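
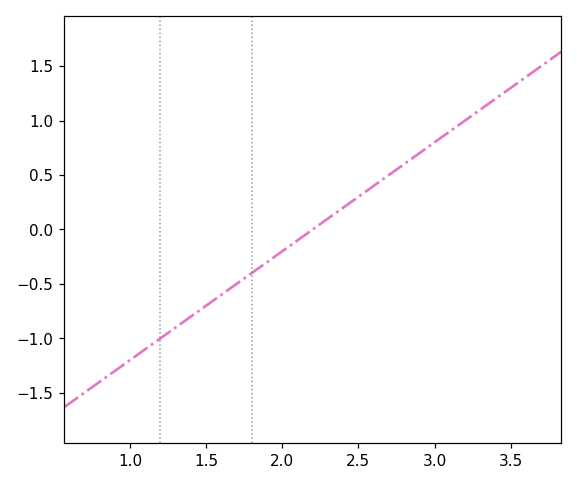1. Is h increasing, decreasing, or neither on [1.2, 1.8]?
increasing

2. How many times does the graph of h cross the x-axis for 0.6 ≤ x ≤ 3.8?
1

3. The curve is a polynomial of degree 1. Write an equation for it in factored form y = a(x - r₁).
y = 1(x - 2.2)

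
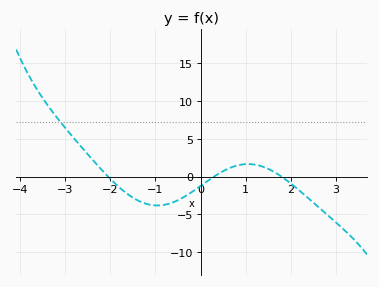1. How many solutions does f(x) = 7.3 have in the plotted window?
1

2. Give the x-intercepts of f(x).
-2, 0.2, 1.8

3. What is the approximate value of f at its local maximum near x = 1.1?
1.5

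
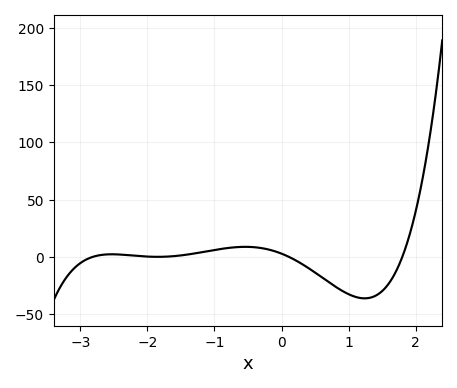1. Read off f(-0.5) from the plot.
8.51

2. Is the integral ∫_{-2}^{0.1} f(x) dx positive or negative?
positive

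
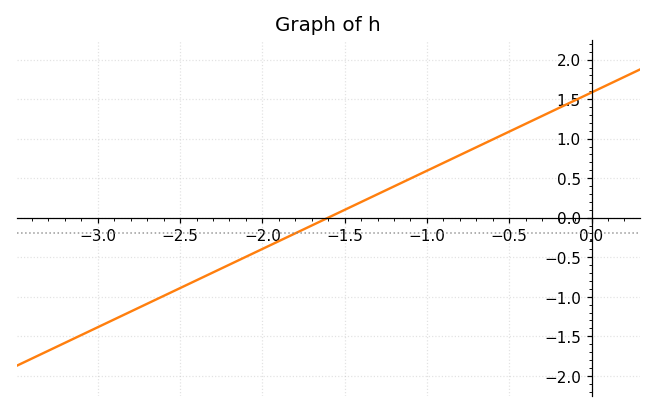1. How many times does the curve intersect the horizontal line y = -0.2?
1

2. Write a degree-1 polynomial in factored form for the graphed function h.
y = 0.99(x + 1.6)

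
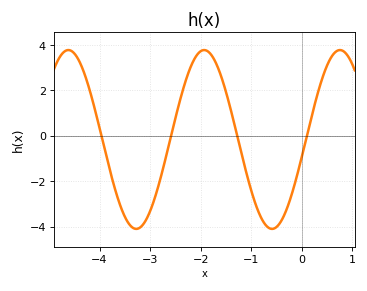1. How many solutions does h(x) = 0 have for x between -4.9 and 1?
4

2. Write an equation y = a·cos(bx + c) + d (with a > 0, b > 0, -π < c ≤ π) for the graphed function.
y = 3.94cos(2.3x - 1.8) - 0.16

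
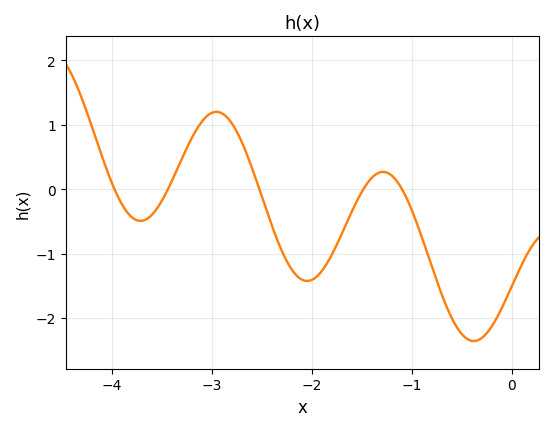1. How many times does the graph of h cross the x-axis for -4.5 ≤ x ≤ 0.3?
5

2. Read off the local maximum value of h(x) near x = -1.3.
0.3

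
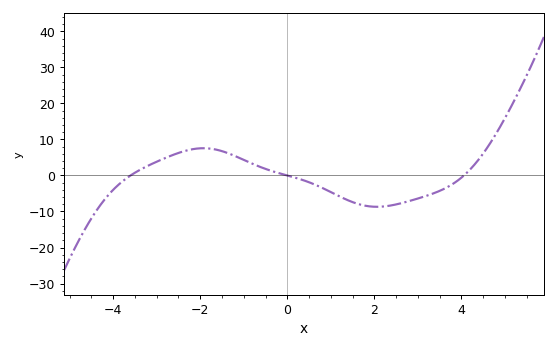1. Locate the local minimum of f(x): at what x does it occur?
2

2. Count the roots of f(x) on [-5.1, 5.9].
3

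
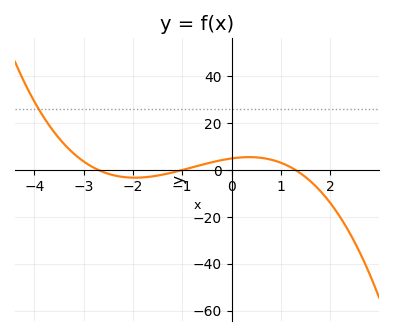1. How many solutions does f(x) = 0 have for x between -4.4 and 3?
3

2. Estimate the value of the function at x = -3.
4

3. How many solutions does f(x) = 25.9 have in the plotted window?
1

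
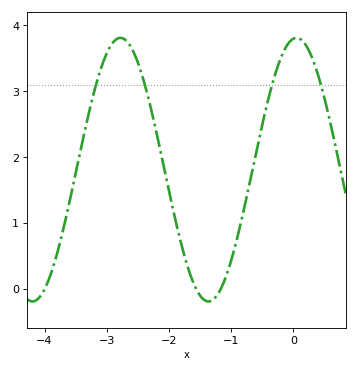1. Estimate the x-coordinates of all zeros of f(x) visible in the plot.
-4, -1.56, -1.17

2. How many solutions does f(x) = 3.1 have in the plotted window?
4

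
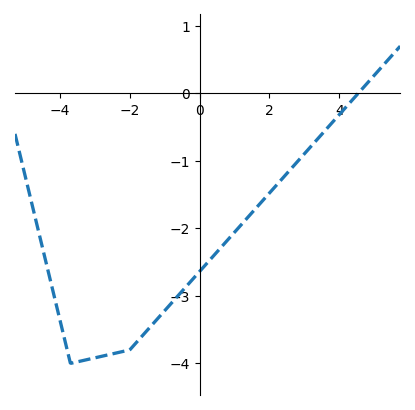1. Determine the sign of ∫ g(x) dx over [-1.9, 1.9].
negative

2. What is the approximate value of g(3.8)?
-0.4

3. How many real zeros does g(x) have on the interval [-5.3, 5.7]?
1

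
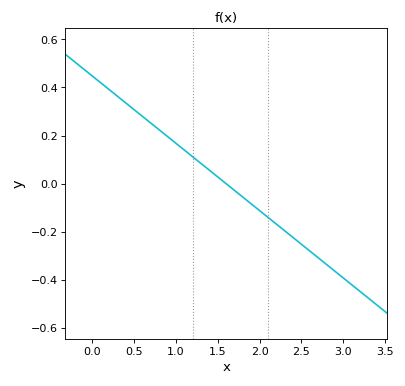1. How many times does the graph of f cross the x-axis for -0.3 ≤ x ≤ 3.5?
1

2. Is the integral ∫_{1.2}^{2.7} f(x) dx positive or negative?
negative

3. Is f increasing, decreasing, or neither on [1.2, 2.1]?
decreasing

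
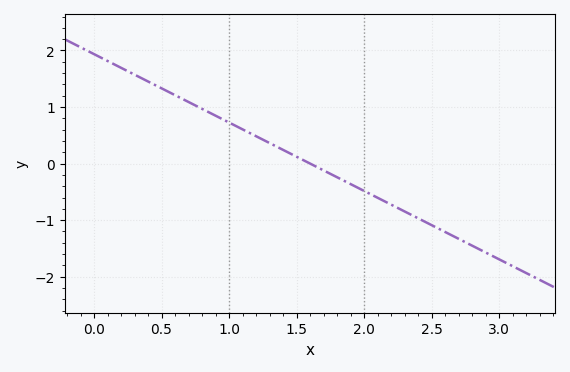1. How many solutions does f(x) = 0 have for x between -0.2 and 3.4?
1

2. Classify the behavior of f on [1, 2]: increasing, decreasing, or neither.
decreasing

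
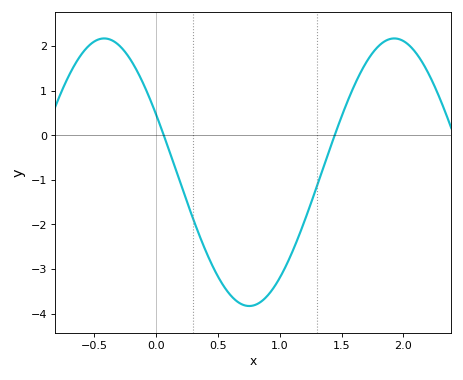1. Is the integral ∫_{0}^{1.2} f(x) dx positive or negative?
negative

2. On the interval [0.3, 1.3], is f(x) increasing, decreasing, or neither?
neither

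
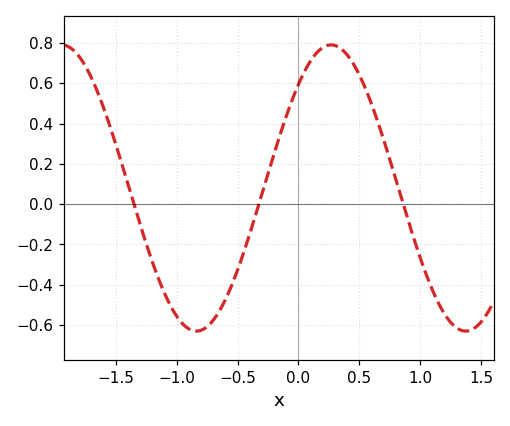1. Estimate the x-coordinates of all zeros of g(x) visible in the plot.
-1.35, -0.325, 0.861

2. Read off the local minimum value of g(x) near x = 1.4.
-0.63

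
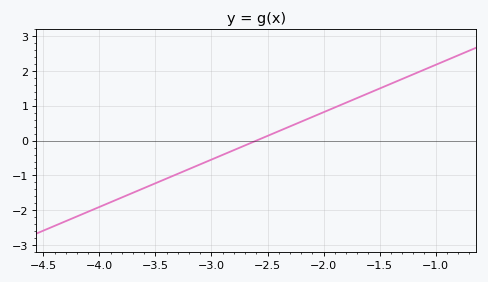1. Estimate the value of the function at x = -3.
-0.5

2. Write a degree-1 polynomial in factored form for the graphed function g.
y = 1.36(x + 2.6)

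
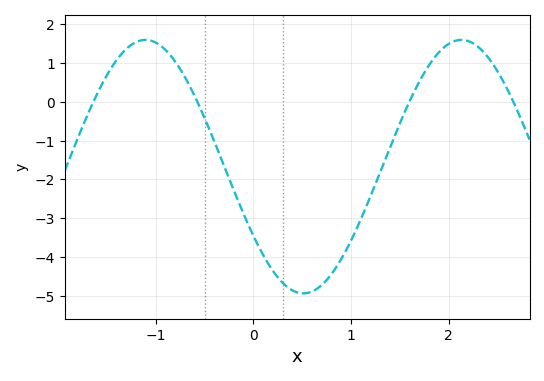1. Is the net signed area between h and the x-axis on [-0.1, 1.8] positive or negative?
negative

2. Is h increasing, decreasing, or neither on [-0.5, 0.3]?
decreasing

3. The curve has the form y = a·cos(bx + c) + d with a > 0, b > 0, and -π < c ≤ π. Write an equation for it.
y = 3.27cos(1.9x + 2.2) - 1.67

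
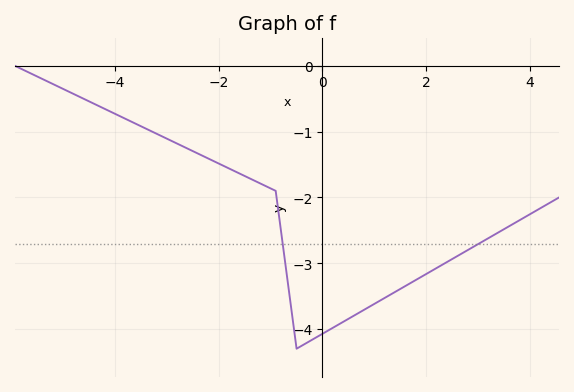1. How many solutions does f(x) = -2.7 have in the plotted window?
2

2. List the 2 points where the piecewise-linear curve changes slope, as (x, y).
(-0.9, -1.9); (-0.5, -4.3)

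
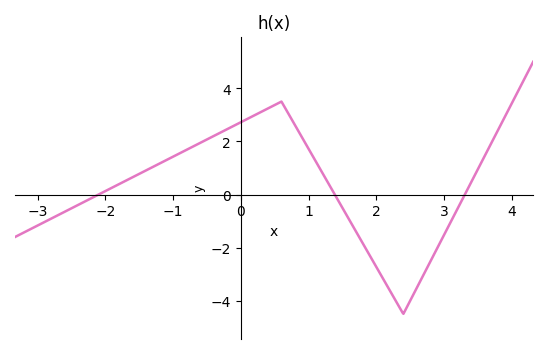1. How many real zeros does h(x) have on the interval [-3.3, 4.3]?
3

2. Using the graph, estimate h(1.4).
0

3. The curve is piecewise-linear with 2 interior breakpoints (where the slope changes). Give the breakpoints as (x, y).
(0.6, 3.5); (2.4, -4.5)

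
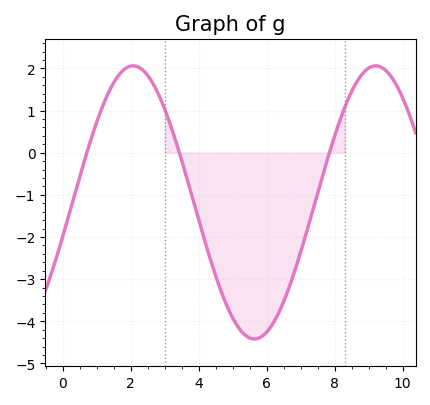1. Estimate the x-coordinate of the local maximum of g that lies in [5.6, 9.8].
9.21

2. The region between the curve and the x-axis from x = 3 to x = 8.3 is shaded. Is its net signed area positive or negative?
negative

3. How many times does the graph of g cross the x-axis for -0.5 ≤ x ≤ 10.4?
3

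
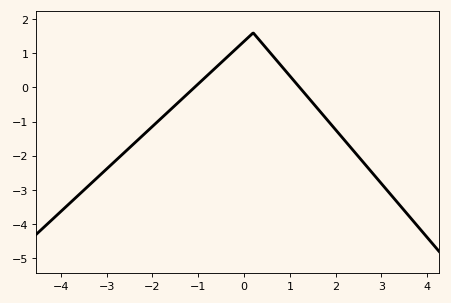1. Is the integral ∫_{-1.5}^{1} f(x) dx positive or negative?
positive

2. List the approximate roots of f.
-1, 1.2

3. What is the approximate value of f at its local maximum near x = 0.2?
1.6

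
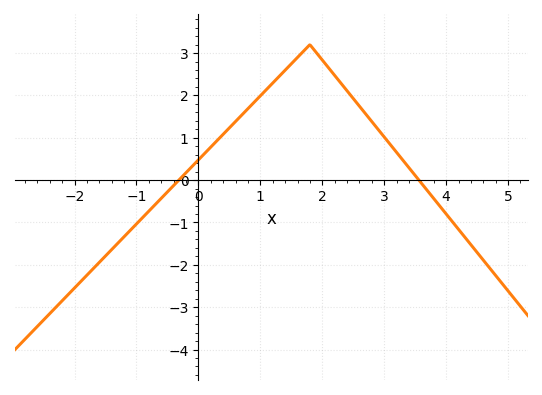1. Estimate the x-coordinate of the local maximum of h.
1.8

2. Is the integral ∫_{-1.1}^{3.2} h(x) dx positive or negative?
positive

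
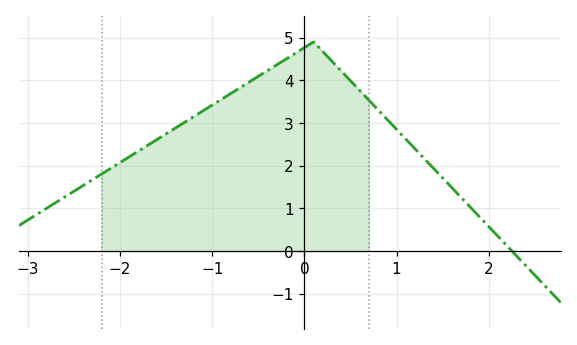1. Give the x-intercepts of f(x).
2.25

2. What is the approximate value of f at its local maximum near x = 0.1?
4.9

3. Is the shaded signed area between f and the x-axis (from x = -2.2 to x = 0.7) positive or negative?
positive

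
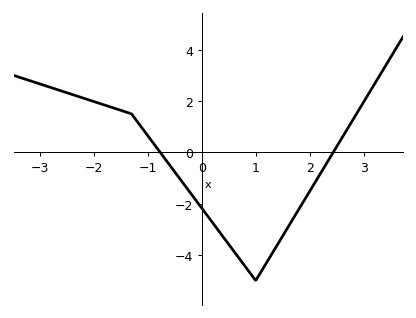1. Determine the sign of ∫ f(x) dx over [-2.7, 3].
negative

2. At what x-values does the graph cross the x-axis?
-0.769, 2.44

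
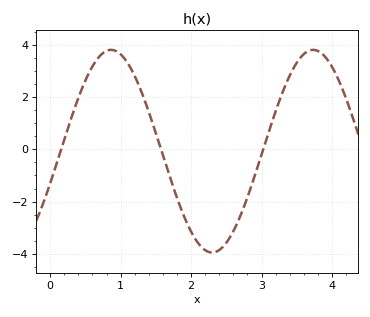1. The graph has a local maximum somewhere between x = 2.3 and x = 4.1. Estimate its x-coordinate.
3.73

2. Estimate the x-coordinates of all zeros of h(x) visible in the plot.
0.155, 1.57, 3.02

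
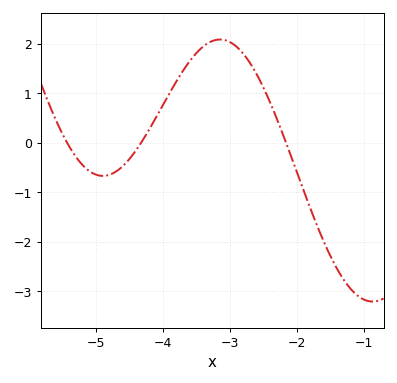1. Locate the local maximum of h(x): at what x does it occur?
-3.2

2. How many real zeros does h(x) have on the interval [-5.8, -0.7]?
3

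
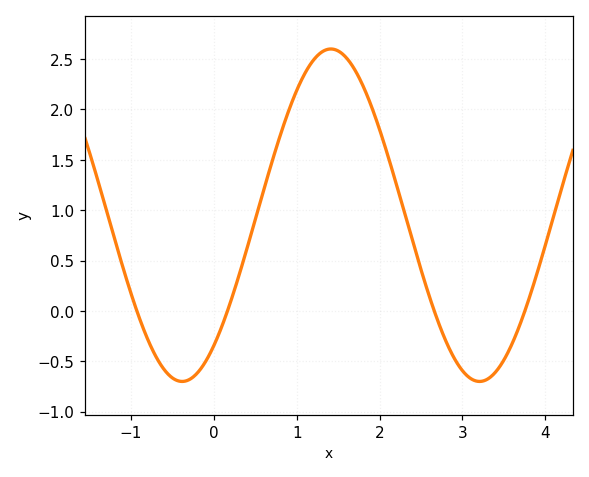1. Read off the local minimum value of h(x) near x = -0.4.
-0.7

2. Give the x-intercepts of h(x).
-0.929, 0.165, 2.66, 3.75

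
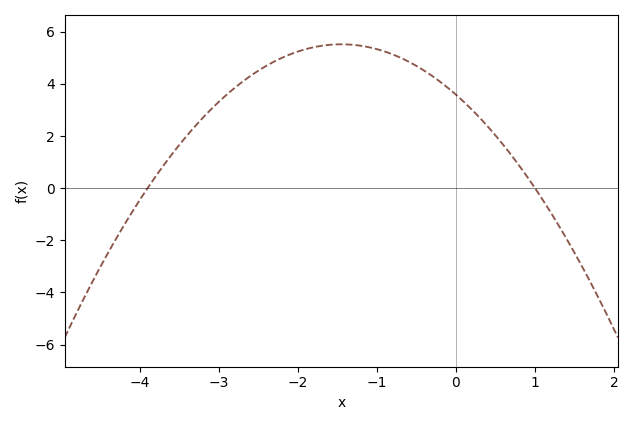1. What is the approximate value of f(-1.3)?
5.6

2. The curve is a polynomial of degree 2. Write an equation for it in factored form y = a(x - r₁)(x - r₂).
y = -0.92(x + 3.9)(x - 1)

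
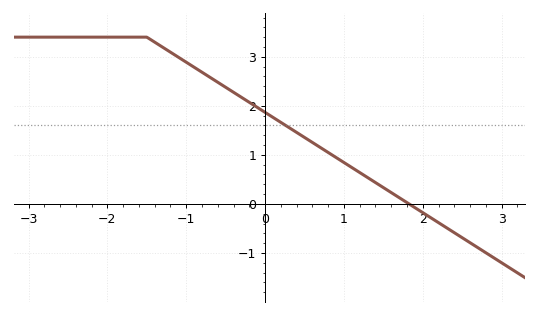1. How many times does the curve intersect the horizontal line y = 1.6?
1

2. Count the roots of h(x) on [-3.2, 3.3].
1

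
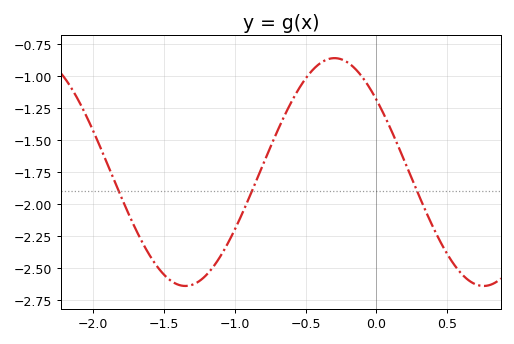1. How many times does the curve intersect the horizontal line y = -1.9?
3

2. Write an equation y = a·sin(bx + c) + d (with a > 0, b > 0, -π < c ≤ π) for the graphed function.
y = 0.89sin(2.98x + 2.45) - 1.75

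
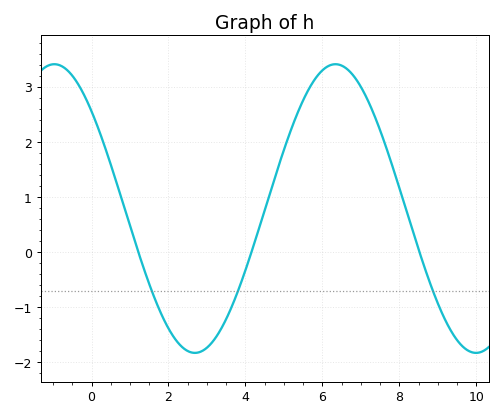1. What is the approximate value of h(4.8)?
1.43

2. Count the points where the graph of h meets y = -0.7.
3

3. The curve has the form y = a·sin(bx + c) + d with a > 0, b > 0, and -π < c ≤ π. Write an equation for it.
y = 2.62sin(0.86x + 2.4) + 0.79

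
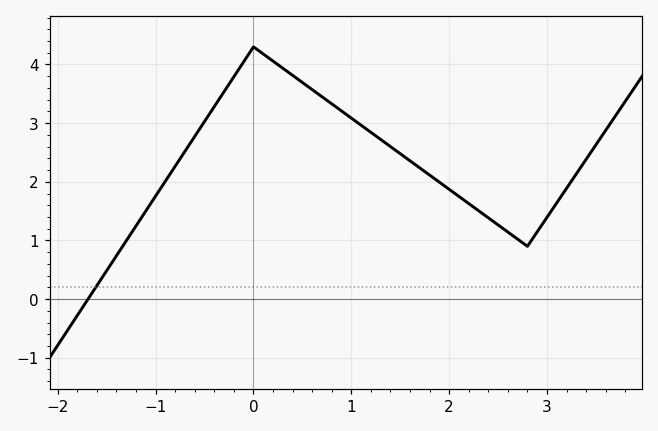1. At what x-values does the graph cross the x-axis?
-1.69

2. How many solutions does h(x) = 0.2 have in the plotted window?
1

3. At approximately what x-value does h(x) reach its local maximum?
-0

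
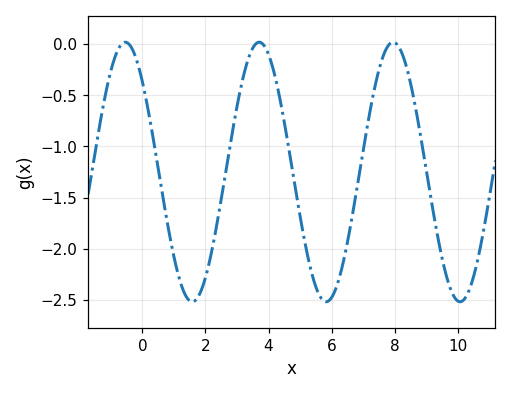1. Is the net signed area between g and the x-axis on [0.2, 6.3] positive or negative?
negative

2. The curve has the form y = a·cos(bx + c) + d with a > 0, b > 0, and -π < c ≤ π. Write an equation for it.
y = 1.27cos(1.48x + 0.8) - 1.25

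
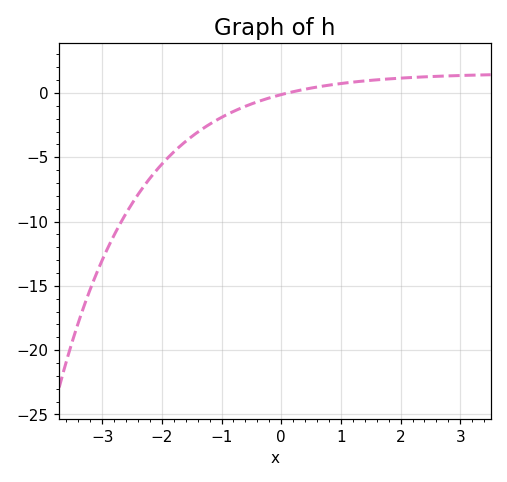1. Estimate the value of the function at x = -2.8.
-11.1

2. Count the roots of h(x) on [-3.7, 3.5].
1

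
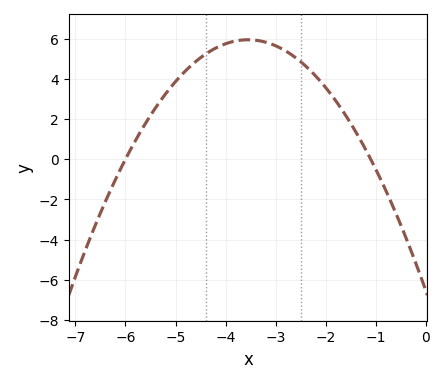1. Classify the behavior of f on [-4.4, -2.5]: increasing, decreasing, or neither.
neither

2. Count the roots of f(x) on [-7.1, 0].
2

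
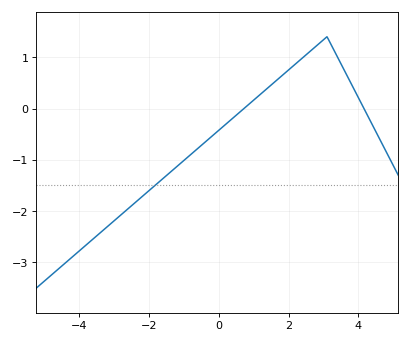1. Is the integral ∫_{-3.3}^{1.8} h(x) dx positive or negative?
negative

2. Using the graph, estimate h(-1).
-1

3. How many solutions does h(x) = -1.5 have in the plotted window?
1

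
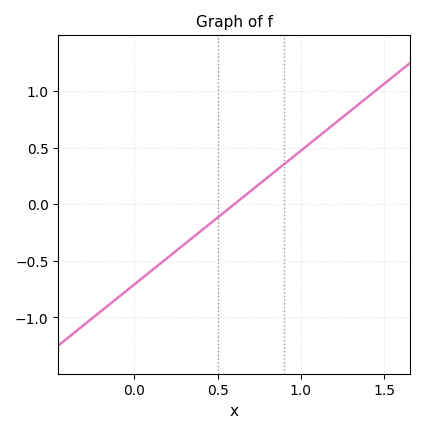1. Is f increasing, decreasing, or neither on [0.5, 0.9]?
increasing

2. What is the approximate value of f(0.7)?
0.118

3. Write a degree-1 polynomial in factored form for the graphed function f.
y = 1.18(x - 0.6)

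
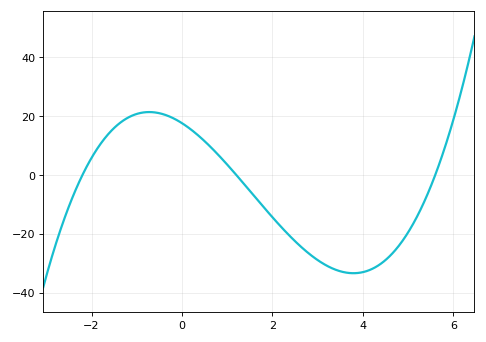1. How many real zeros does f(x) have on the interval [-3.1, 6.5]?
3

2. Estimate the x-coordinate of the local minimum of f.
3.79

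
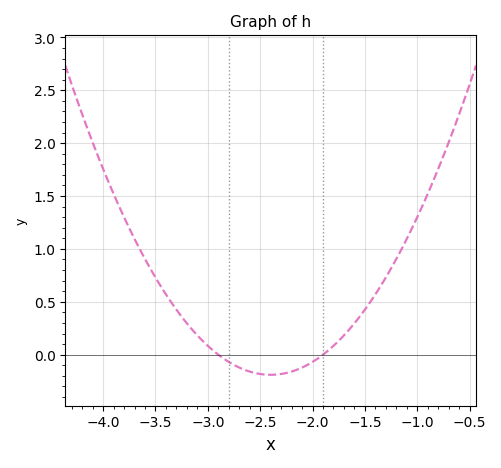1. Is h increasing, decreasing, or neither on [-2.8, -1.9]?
neither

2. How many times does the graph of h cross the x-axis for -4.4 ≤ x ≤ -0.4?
2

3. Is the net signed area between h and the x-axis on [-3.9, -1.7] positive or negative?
positive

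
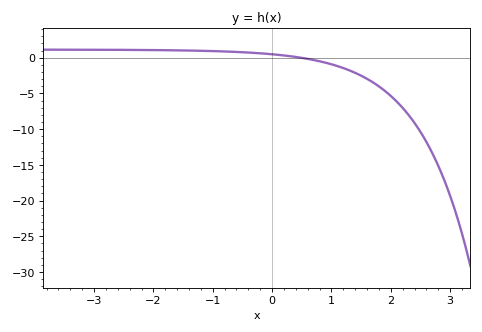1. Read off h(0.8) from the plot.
-0.5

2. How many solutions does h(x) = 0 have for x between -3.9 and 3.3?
1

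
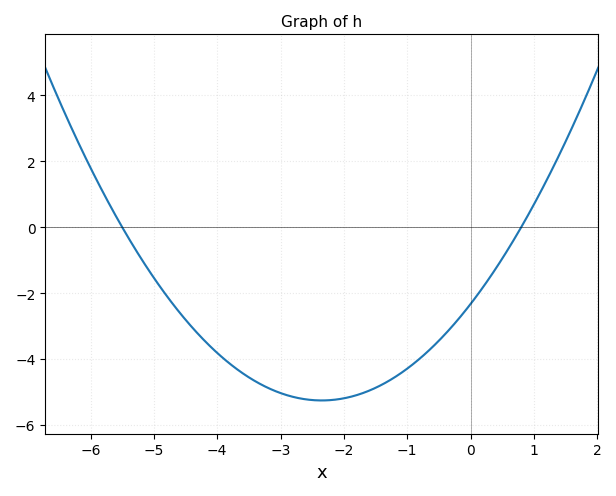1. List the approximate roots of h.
-5.5, 0.8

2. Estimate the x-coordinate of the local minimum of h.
-2.35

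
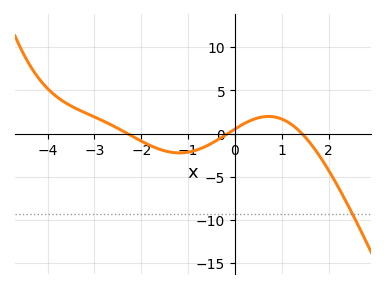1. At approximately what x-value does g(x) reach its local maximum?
0.8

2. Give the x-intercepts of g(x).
-2.2, -0.2, 1.4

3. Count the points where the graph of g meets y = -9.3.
1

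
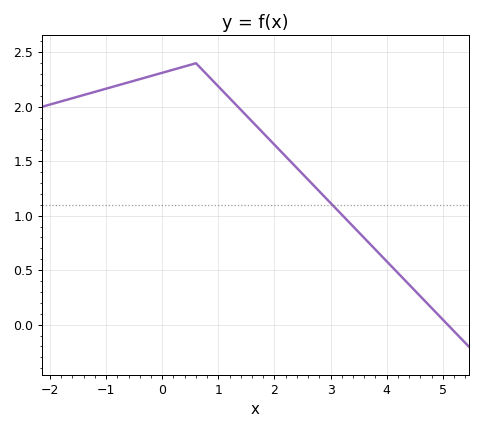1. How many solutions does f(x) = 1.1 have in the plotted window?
1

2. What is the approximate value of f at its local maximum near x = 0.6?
2.4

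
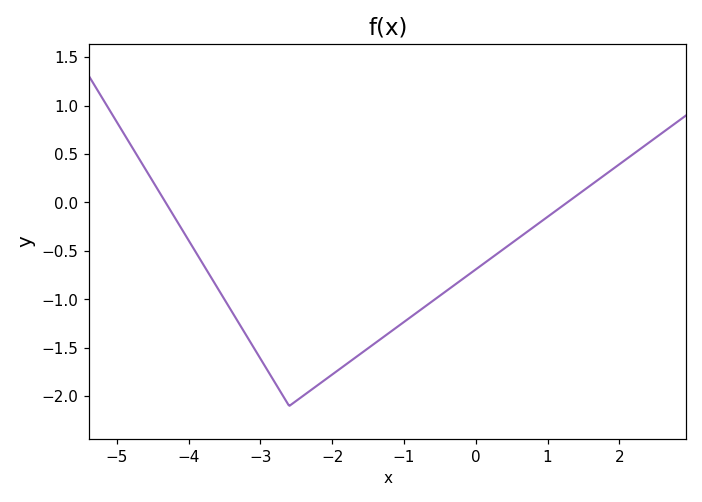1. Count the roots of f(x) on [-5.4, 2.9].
2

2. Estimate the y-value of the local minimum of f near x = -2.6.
-2.1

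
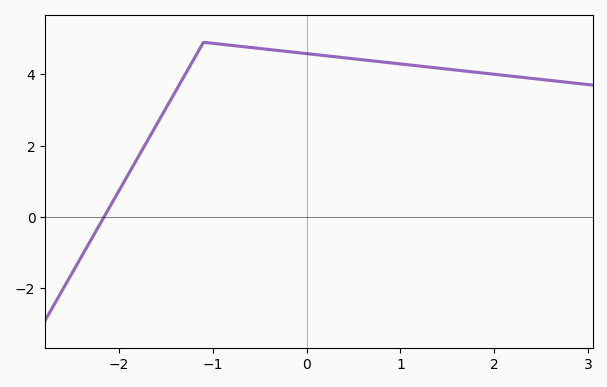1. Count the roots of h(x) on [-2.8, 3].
1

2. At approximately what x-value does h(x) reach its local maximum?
-1.1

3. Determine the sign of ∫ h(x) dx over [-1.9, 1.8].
positive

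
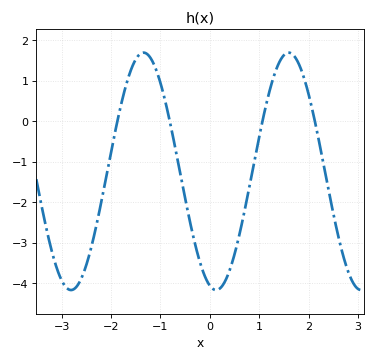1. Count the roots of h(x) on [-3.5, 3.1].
4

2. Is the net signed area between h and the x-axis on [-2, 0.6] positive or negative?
negative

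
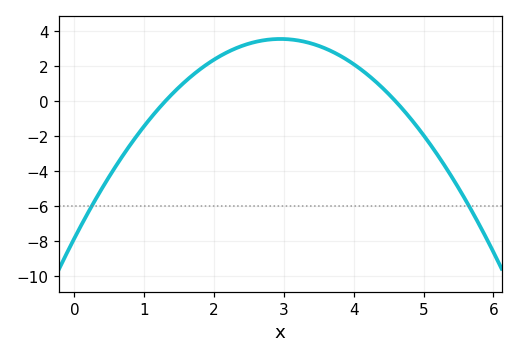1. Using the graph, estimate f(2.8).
3.6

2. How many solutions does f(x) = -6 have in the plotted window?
2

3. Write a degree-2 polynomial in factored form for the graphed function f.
y = -1.31(x - 1.3)(x - 4.6)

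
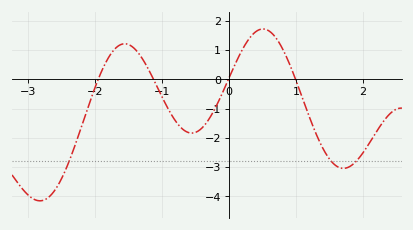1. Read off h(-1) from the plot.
-0.597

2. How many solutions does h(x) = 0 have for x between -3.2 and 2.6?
4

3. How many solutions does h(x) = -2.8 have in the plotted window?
3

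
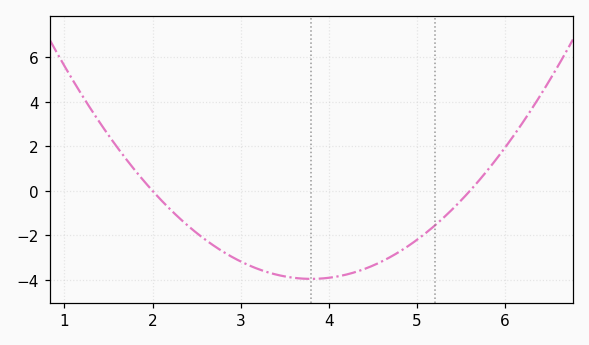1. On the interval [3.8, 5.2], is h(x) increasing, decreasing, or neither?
increasing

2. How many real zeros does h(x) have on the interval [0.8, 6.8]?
2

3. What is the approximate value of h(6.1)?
2.5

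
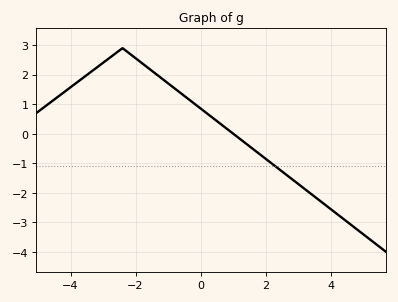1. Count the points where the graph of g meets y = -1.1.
1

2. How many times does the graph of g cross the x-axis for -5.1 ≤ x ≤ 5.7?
1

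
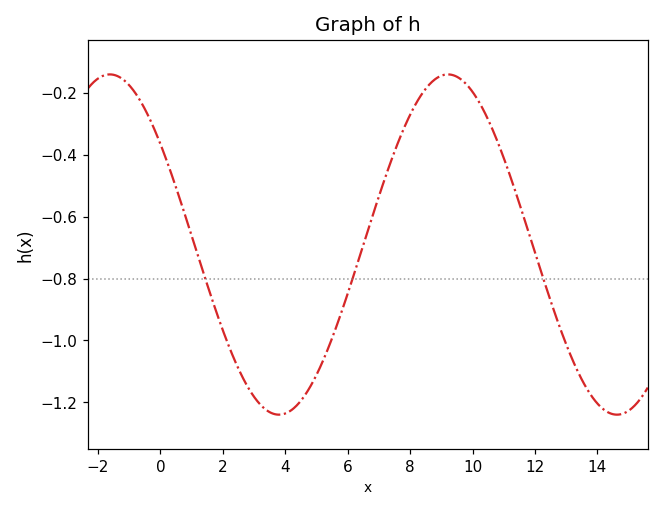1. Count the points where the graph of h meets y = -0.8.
3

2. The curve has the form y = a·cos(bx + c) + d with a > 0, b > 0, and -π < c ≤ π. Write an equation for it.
y = 0.55cos(0.58x + 0.94) - 0.69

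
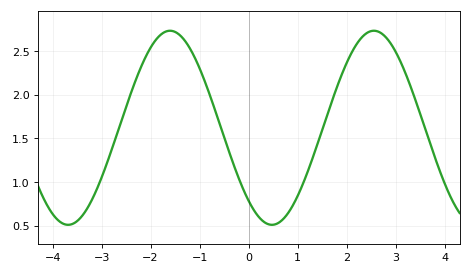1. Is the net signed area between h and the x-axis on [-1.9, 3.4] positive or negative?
positive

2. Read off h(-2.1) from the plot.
2.43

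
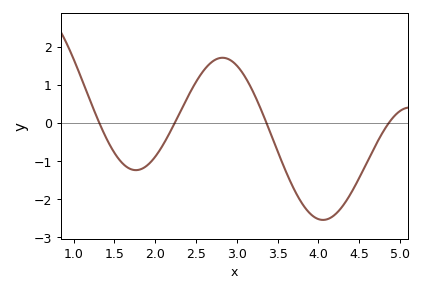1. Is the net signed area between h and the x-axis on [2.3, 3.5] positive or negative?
positive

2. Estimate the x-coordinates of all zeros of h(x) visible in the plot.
1.3, 2.2, 3.4, 4.9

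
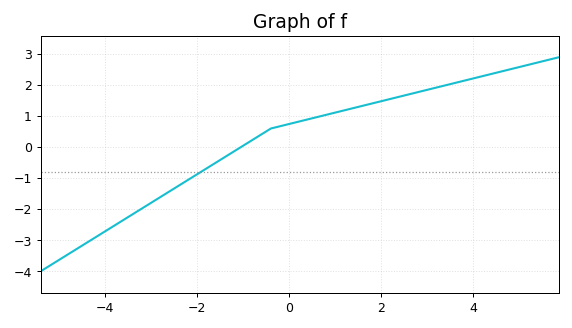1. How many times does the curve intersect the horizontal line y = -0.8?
1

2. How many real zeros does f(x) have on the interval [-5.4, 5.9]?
1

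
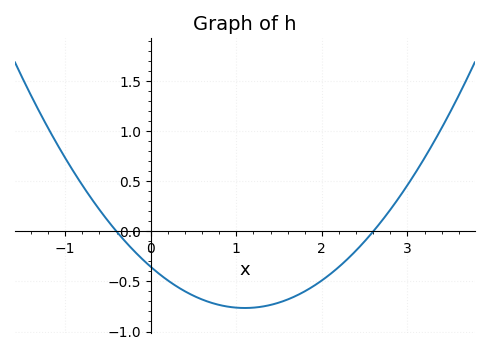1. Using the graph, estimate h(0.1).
-0.425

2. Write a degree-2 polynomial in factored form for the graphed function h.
y = 0.34(x + 0.4)(x - 2.6)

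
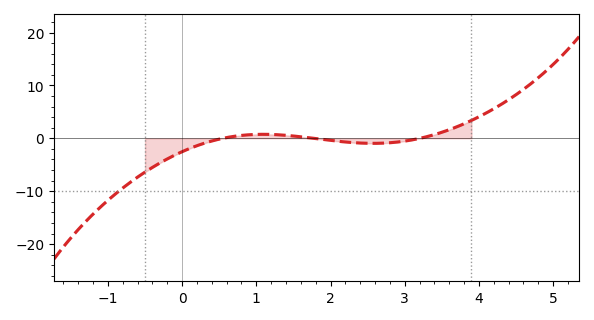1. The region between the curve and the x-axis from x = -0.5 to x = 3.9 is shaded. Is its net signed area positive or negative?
negative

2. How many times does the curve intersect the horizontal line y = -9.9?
1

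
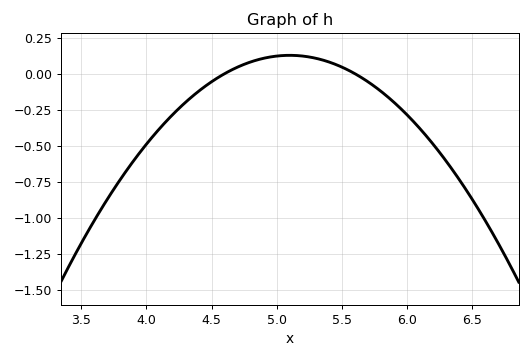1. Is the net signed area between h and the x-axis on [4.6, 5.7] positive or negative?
positive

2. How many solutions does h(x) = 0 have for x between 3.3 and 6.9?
2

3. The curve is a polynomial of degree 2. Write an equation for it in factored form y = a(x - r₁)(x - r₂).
y = -0.51(x - 4.6)(x - 5.6)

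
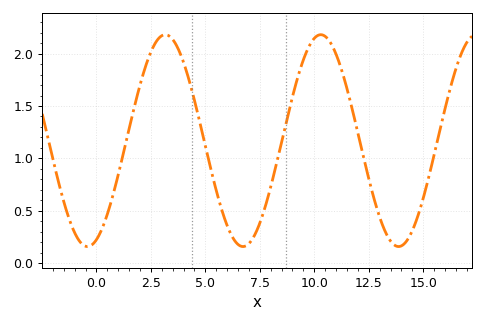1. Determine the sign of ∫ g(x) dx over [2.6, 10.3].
positive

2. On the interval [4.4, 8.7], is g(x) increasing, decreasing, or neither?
neither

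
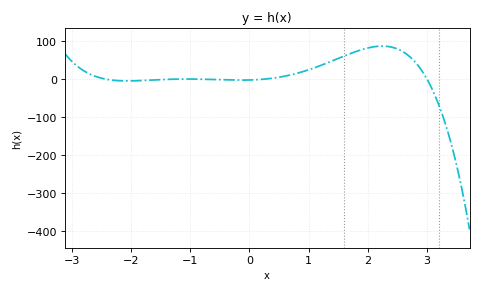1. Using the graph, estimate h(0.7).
11.9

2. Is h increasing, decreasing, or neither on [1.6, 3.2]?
neither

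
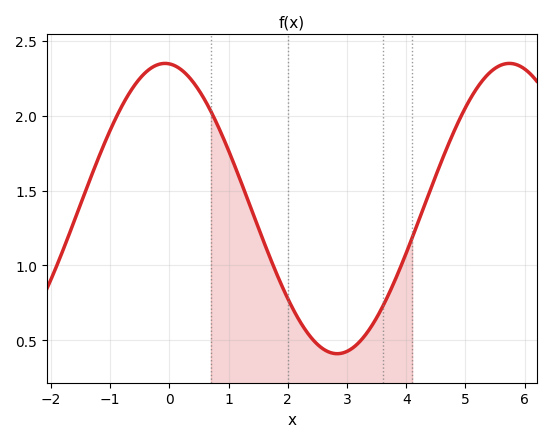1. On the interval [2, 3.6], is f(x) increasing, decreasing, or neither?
neither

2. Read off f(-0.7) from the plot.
2.15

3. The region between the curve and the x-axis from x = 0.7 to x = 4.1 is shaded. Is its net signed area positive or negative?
positive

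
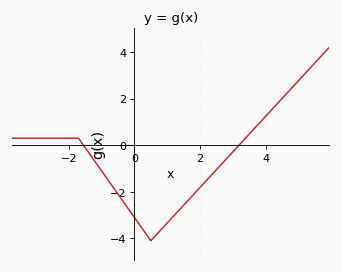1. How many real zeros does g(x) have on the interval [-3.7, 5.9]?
2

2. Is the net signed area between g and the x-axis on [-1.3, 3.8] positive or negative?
negative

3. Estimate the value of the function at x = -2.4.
0.3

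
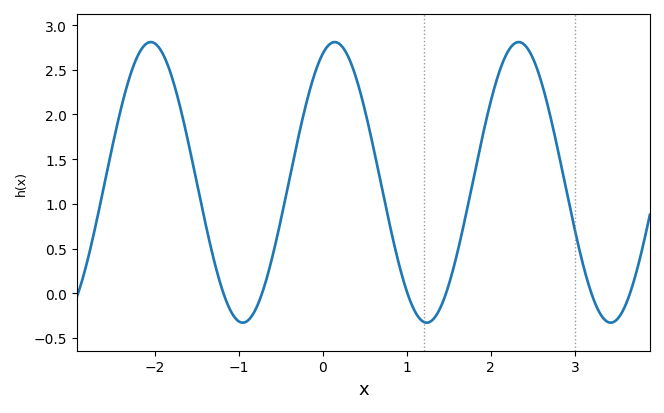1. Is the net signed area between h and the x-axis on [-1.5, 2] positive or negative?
positive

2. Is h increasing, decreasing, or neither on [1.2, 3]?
neither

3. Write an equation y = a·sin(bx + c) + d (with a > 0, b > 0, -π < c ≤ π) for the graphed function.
y = 1.57sin(2.87x + 1.16) + 1.24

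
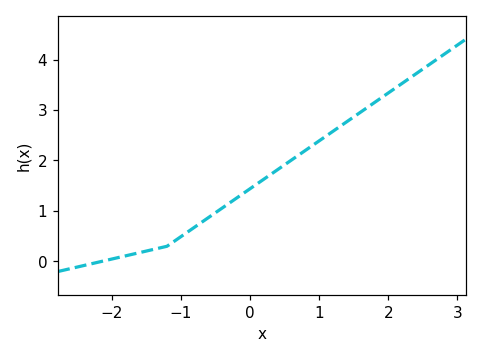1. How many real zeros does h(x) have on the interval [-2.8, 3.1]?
1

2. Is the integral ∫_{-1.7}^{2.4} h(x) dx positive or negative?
positive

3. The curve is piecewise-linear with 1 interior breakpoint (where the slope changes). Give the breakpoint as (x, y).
(-1.2, 0.3)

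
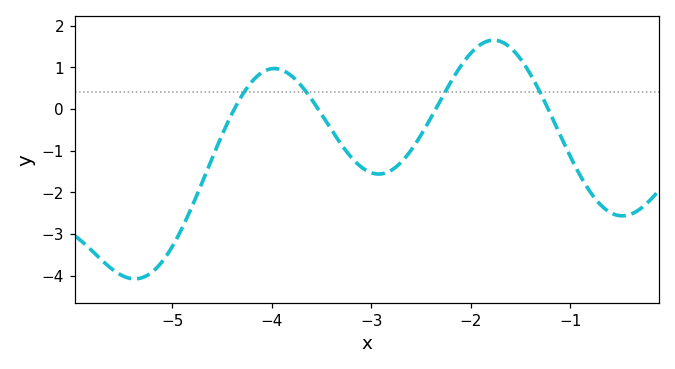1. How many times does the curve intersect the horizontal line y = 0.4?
4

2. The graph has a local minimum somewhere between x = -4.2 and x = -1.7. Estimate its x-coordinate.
-2.9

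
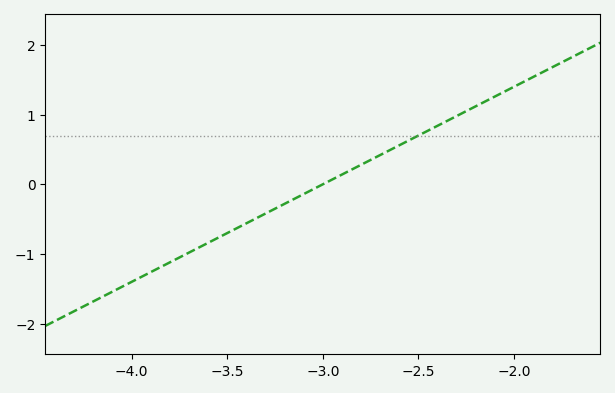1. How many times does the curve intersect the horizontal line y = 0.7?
1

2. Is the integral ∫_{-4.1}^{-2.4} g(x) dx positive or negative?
negative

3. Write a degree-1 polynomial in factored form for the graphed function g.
y = 1.4(x + 3)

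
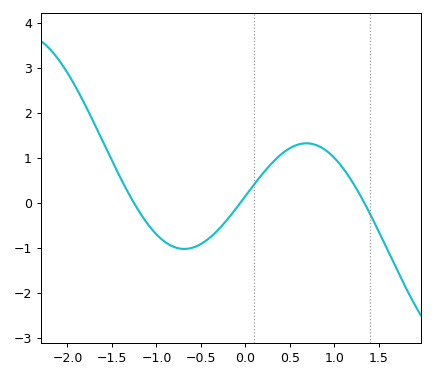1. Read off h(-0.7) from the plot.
-1.02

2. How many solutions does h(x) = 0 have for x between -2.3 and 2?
3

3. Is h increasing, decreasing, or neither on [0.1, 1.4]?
neither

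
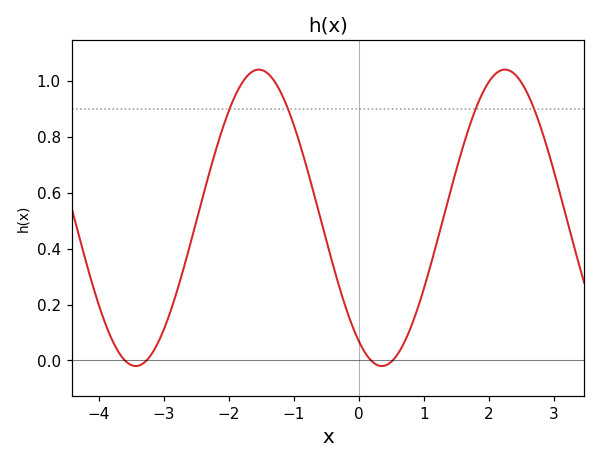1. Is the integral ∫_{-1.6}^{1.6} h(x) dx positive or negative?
positive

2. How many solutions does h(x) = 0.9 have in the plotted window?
4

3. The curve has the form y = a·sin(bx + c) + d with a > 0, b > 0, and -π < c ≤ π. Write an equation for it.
y = 0.53sin(1.66x - 2.15) + 0.51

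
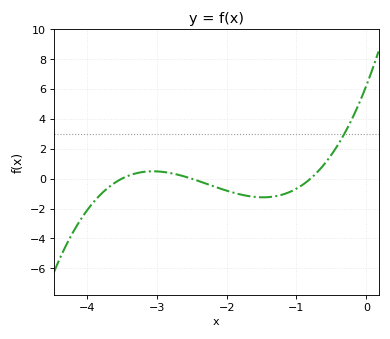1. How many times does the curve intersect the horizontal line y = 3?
1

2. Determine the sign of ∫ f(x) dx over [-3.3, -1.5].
negative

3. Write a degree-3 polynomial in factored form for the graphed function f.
y = 0.89(x + 3.5)(x + 2.5)(x + 0.8)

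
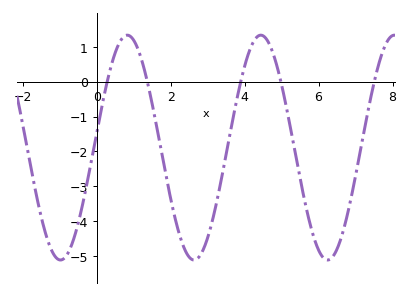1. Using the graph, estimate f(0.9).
1.3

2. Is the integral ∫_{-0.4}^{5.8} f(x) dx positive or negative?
negative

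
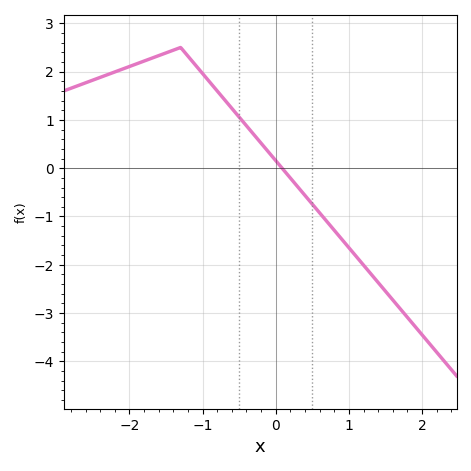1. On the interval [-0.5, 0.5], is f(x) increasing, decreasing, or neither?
decreasing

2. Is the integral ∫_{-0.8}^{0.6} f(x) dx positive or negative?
positive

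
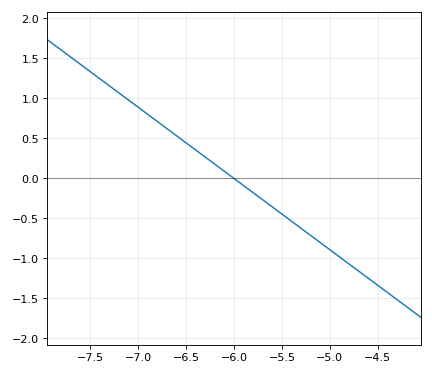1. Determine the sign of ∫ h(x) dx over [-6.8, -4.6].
negative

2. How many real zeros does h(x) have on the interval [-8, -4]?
1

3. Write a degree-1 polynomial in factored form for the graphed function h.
y = -0.89(x + 6)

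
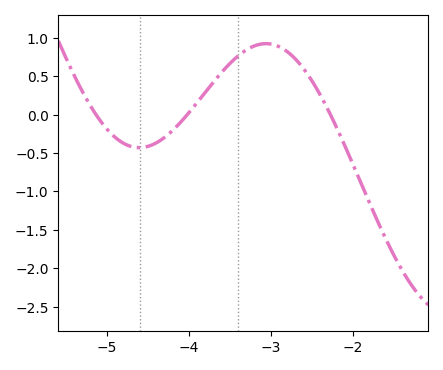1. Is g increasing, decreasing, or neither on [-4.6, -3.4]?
increasing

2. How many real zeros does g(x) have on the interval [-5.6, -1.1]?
3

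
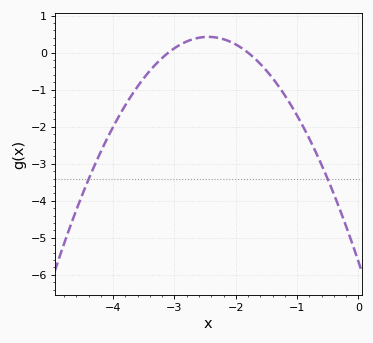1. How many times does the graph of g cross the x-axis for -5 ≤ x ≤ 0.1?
2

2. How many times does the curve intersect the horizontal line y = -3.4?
2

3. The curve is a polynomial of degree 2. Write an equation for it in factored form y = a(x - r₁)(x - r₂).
y = -1.01(x + 3.1)(x + 1.8)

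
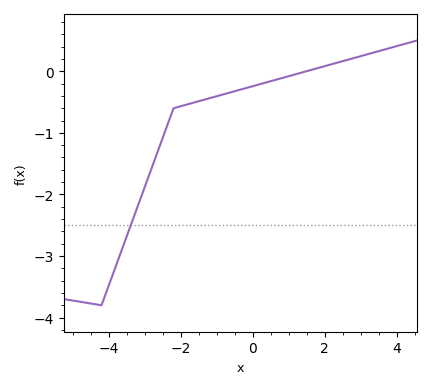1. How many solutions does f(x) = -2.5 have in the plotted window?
1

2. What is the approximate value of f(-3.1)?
-2.04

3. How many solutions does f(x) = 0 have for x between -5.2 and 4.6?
1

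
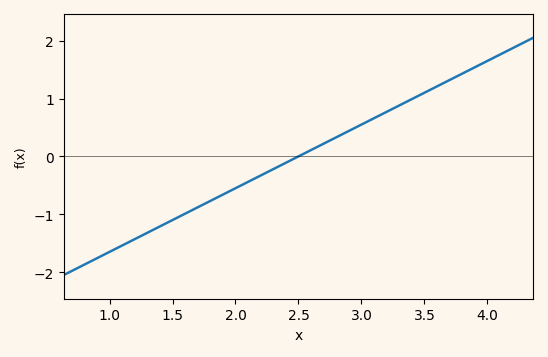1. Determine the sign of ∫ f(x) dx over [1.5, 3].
negative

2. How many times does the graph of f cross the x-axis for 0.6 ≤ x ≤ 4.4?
1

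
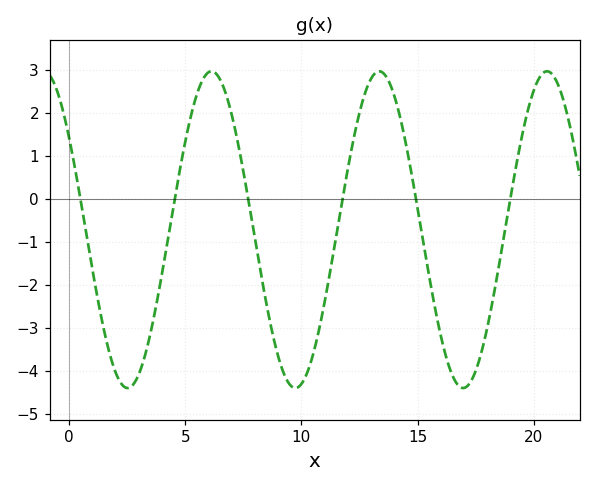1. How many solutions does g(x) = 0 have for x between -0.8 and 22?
6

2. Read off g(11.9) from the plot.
0.4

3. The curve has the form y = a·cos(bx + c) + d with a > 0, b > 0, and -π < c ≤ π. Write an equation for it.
y = 3.68cos(0.87x + 0.95) - 0.72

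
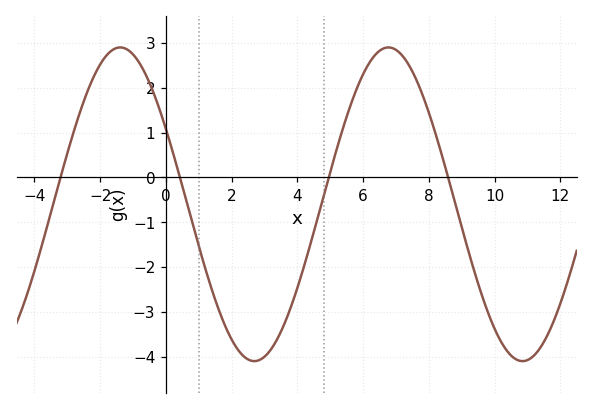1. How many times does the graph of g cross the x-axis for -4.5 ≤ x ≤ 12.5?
4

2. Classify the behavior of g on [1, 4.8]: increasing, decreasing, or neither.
neither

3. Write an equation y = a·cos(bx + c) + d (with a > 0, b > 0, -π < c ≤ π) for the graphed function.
y = 3.5cos(0.77x + 1.1) - 0.6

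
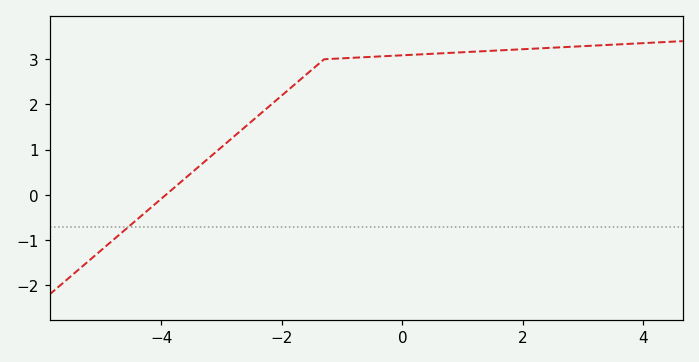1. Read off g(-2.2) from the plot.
1.97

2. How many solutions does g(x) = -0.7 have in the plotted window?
1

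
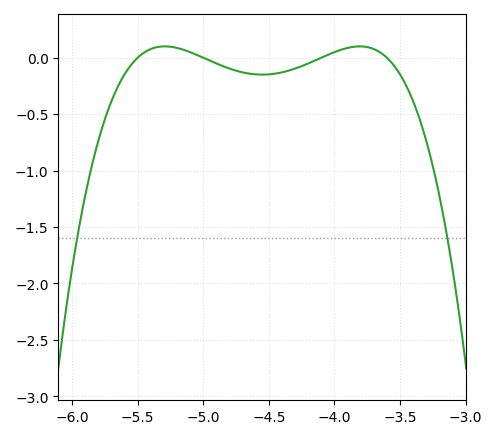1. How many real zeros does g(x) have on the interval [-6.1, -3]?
4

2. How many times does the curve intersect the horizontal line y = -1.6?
2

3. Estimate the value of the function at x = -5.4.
0.077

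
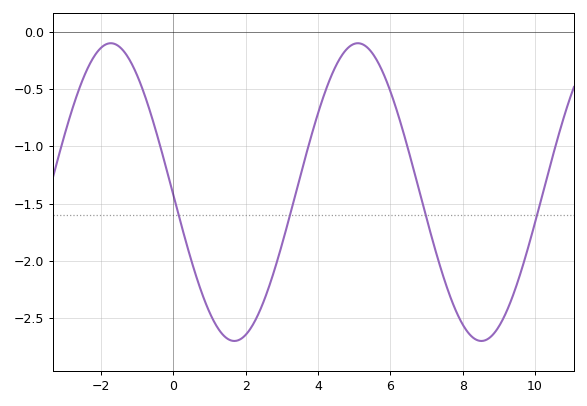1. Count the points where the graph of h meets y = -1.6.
4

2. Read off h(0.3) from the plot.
-1.8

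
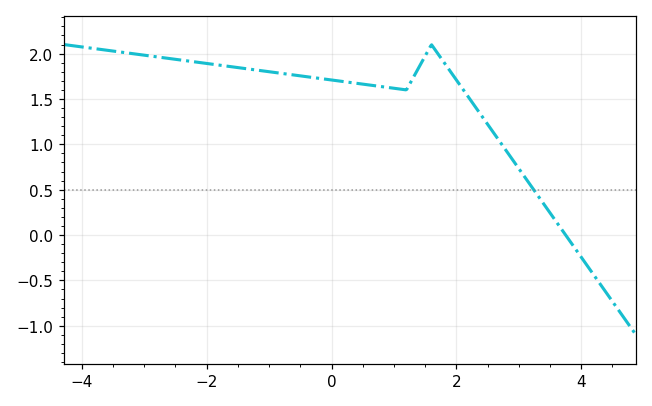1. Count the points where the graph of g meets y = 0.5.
1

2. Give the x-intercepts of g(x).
3.75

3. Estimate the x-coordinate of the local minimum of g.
1.2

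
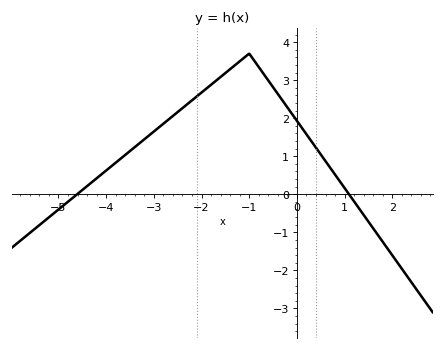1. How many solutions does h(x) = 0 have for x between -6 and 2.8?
2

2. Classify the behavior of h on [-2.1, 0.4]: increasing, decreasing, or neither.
neither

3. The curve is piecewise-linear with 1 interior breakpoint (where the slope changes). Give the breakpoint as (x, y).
(-1, 3.7)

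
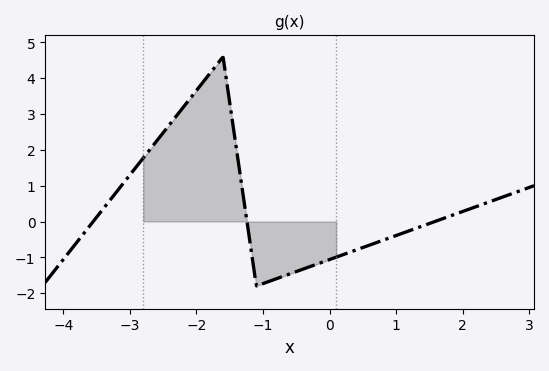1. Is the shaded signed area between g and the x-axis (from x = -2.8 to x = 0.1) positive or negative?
positive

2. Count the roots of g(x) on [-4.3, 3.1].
3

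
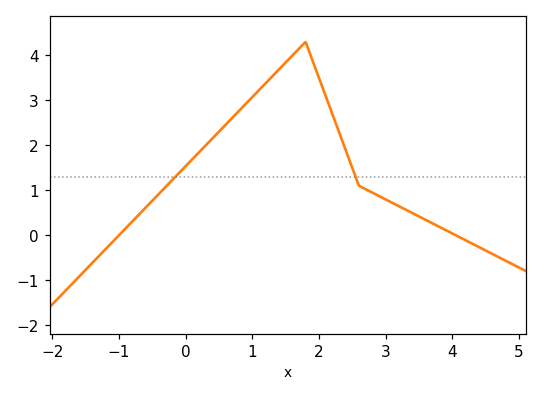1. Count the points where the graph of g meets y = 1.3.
2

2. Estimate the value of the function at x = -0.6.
0.615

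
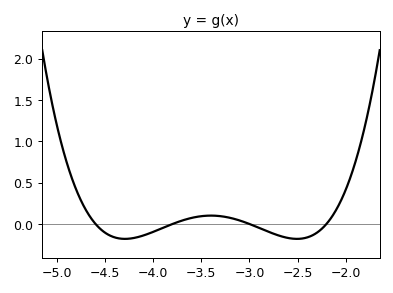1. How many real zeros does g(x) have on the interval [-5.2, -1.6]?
4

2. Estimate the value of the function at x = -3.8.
0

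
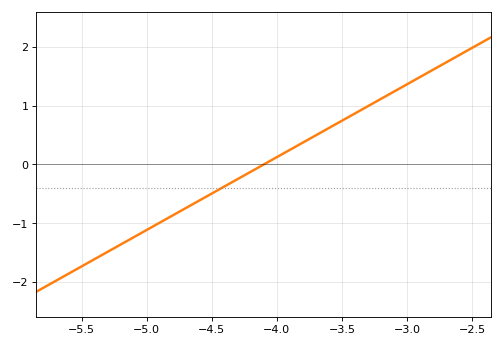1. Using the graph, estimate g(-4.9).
-0.992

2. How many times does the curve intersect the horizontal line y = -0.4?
1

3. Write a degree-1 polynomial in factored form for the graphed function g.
y = 1.24(x + 4.1)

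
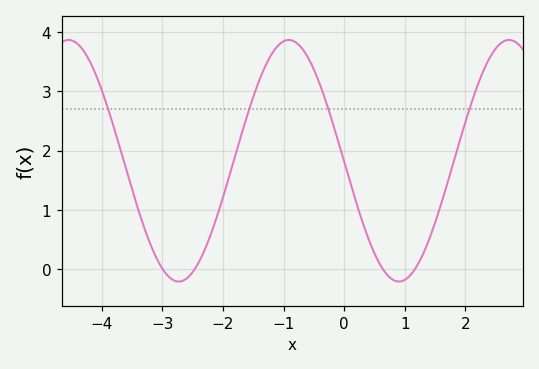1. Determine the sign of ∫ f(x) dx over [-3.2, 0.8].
positive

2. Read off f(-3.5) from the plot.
1.35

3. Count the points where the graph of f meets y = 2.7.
4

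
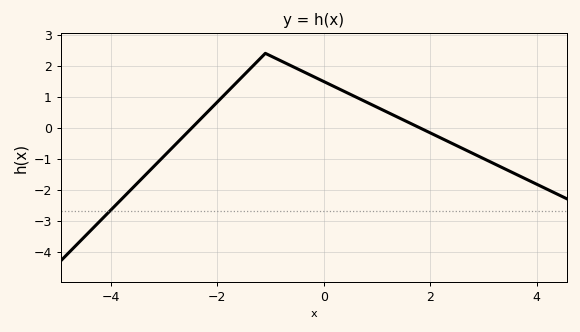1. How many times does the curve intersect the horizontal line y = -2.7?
1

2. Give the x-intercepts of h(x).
-2.4, 1.8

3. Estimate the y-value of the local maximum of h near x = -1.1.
2.4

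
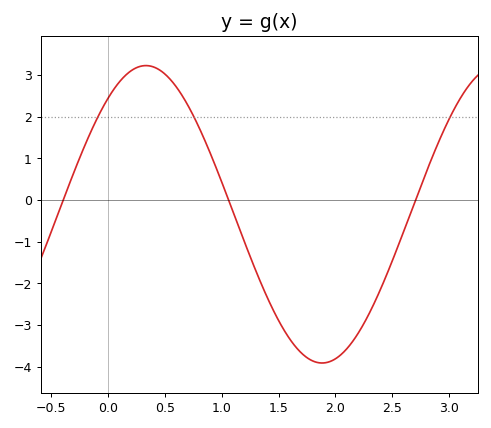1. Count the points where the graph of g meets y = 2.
3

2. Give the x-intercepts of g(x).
-0.392, 1.06, 2.7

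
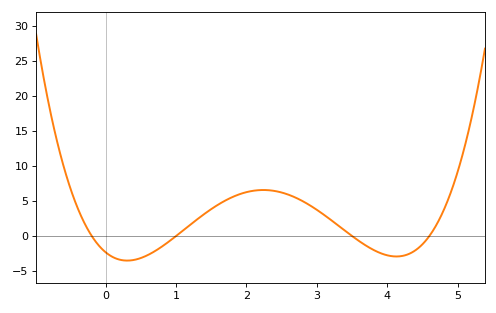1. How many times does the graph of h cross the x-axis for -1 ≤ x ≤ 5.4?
4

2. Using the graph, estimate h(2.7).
5.5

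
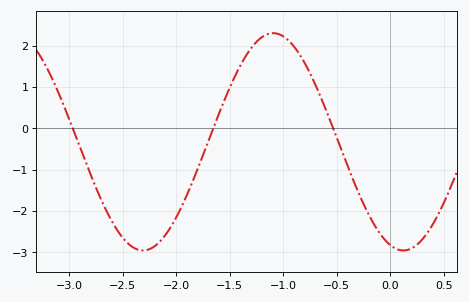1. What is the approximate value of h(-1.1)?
2.3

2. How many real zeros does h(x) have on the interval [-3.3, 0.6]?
3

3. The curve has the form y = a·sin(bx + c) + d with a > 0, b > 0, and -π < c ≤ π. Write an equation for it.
y = 2.63sin(2.58x - 1.89) - 0.33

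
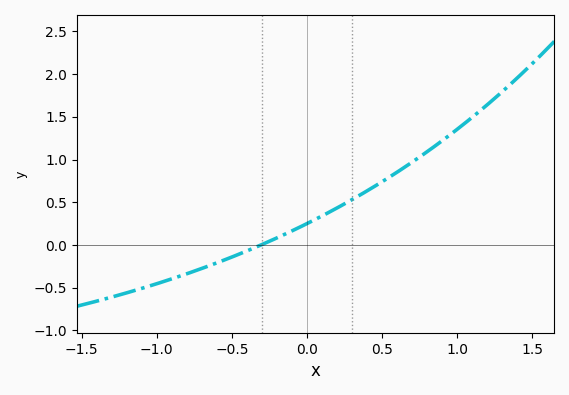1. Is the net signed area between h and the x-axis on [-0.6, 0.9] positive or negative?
positive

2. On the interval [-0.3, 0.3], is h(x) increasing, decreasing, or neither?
increasing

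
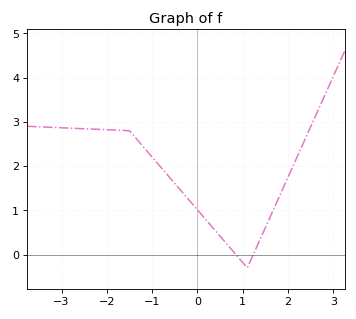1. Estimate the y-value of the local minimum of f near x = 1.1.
-0.299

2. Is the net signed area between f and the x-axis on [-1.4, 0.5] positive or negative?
positive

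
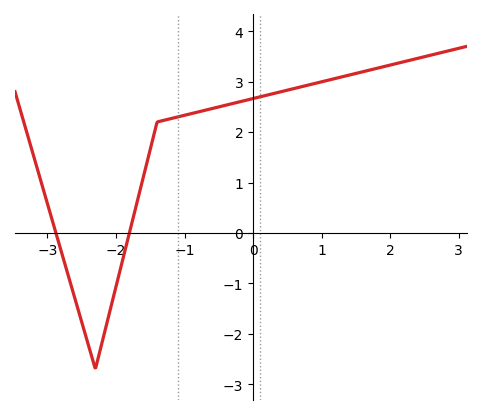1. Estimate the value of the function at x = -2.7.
-0.824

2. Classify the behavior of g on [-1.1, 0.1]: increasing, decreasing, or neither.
increasing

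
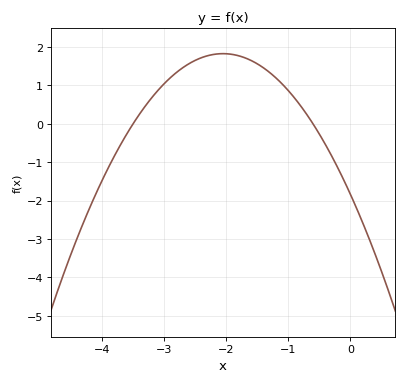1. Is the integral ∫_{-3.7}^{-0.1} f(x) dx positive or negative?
positive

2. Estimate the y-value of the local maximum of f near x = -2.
1.8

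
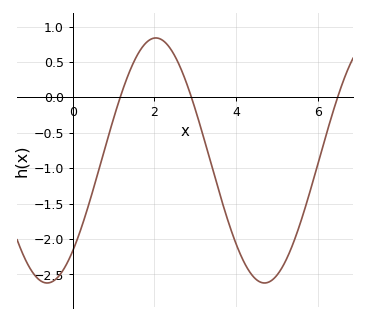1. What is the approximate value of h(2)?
0.839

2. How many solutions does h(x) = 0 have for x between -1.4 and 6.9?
3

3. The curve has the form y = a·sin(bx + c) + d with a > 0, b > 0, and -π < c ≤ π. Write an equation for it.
y = 1.73sin(1.18x - 0.83) - 0.89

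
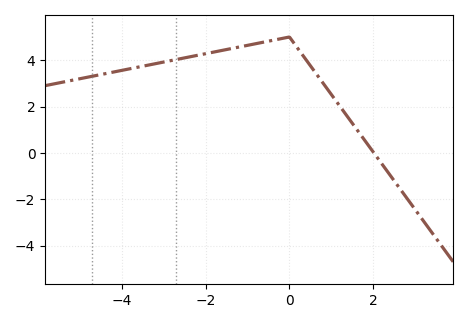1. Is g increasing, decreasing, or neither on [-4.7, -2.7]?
increasing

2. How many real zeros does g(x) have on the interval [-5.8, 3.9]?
1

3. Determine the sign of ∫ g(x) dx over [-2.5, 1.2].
positive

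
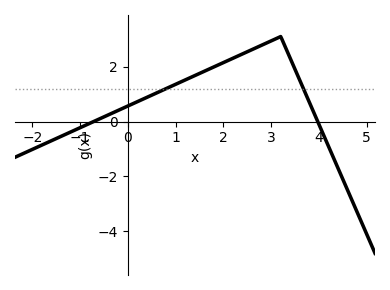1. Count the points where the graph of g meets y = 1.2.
2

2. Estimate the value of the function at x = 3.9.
0.2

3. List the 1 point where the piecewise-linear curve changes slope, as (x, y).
(3.2, 3.1)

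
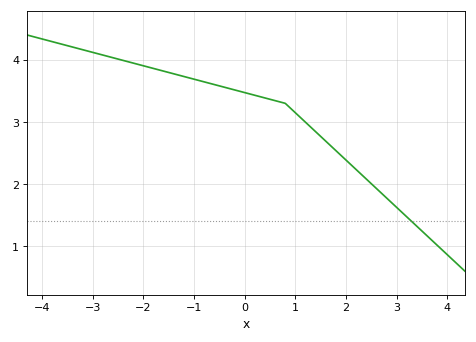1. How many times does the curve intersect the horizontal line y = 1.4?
1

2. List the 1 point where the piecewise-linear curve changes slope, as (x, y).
(0.8, 3.3)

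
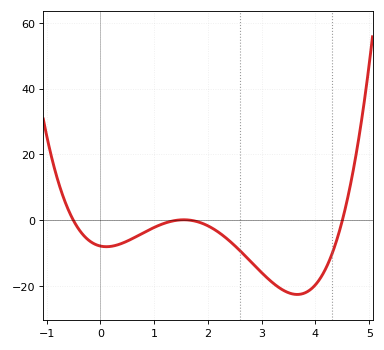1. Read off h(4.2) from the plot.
-14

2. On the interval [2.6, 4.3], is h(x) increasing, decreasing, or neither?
neither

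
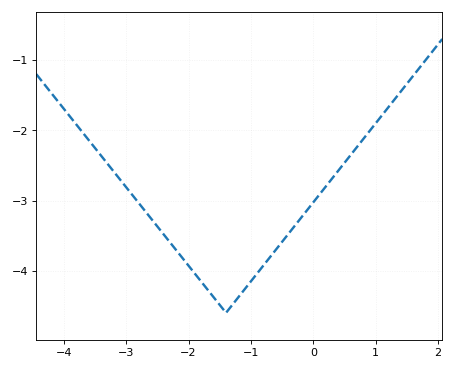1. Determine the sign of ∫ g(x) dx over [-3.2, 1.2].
negative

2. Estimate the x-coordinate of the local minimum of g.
-1.4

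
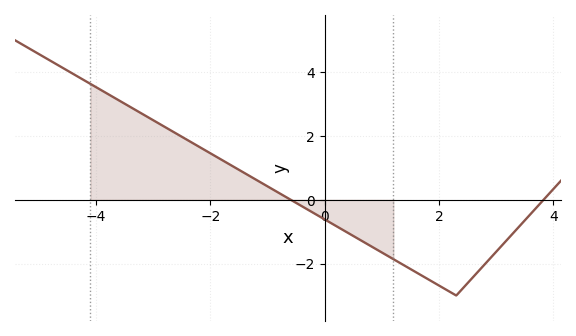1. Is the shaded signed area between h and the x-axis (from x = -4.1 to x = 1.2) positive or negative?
positive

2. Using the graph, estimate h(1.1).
-1.8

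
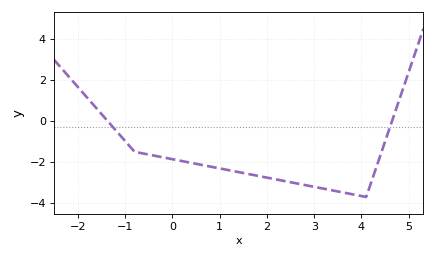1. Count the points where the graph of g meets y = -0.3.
2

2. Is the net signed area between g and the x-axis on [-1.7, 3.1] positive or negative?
negative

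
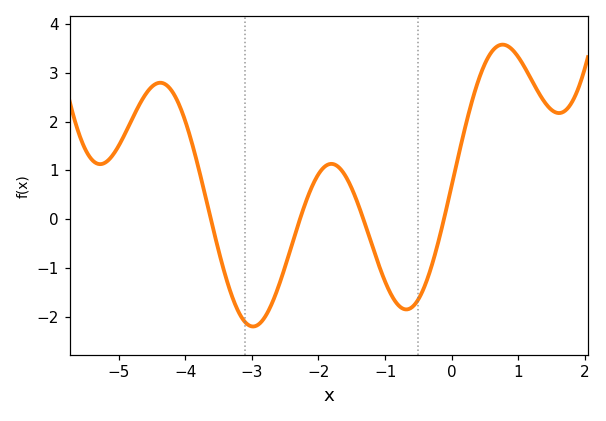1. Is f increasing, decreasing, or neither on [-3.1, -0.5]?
neither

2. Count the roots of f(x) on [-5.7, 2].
4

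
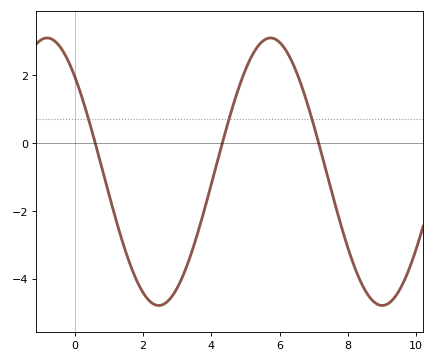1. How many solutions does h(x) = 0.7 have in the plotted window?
3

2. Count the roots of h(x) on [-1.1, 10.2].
3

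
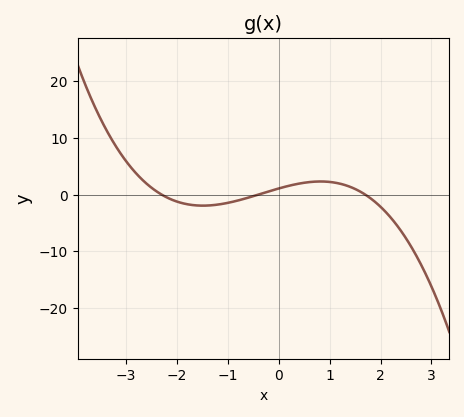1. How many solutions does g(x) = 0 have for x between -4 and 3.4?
3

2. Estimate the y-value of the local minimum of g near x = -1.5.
-1.94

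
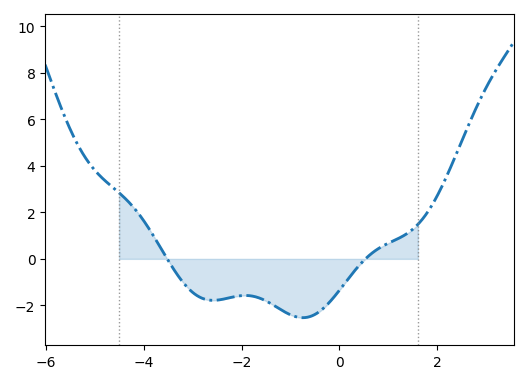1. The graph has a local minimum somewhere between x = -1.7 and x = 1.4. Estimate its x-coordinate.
-0.8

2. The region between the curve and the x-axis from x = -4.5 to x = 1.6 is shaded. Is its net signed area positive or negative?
negative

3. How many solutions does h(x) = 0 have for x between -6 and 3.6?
2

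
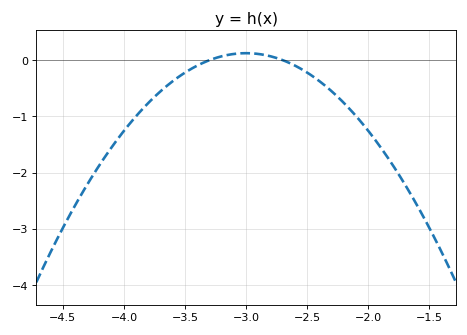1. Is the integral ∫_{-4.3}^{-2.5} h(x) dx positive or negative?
negative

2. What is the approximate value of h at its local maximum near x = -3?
0.124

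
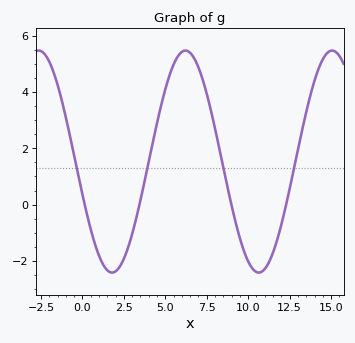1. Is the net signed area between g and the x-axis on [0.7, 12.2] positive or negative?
positive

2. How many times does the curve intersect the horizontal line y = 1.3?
4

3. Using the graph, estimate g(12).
-0.8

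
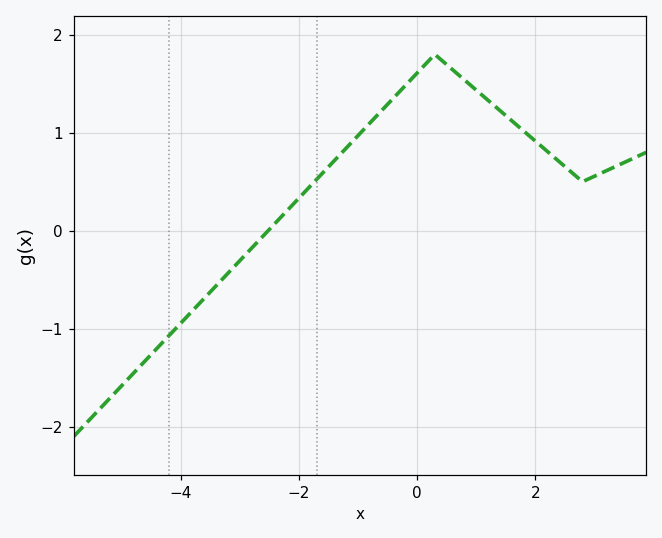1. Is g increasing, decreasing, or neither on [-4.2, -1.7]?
increasing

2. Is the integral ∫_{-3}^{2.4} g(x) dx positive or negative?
positive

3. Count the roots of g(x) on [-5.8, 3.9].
1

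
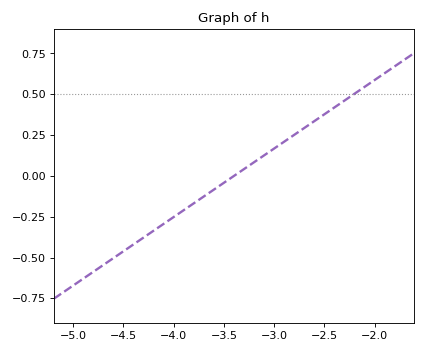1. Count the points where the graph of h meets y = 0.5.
1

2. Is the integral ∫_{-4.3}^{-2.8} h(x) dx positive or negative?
negative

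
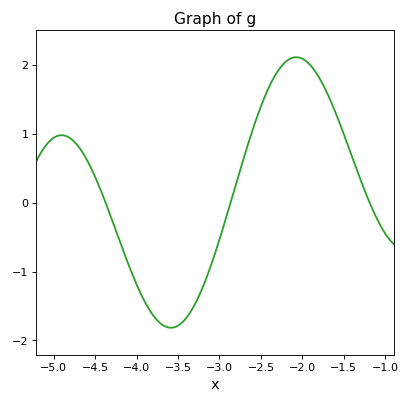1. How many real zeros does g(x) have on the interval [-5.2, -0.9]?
3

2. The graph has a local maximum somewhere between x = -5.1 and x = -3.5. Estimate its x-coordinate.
-4.9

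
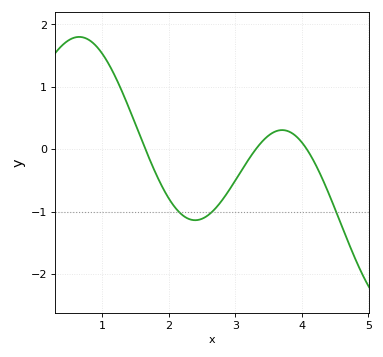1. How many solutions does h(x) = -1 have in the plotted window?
3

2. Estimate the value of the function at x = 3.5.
0.219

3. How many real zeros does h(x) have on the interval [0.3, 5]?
3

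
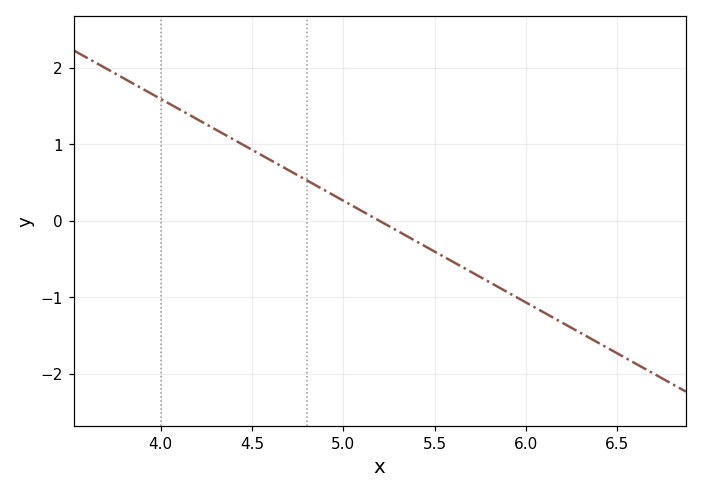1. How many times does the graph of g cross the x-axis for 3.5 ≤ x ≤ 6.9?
1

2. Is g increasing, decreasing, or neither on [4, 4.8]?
decreasing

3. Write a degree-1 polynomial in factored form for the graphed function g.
y = -1.33(x - 5.2)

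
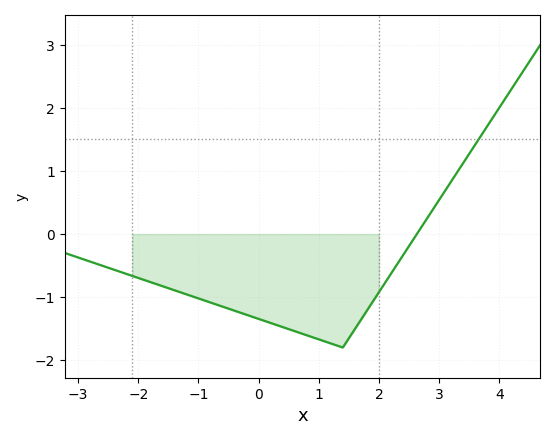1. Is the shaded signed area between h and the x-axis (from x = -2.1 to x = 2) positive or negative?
negative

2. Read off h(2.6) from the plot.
0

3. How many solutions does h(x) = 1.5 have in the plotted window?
1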